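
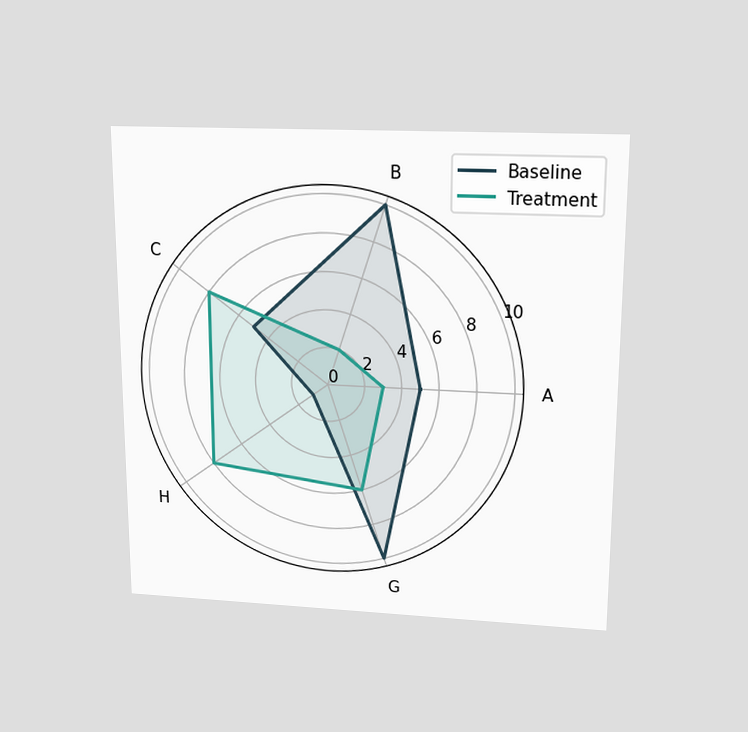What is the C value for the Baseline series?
5

The chart is viewed slightly from above. On the C axis, Baseline reaches 5.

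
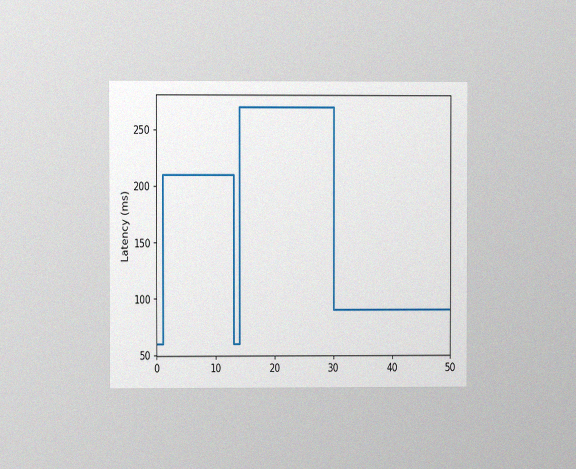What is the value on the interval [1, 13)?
210ms

The chart is viewed at a slight angle, with some photo noise. On [1, 13) the step sits at 210ms.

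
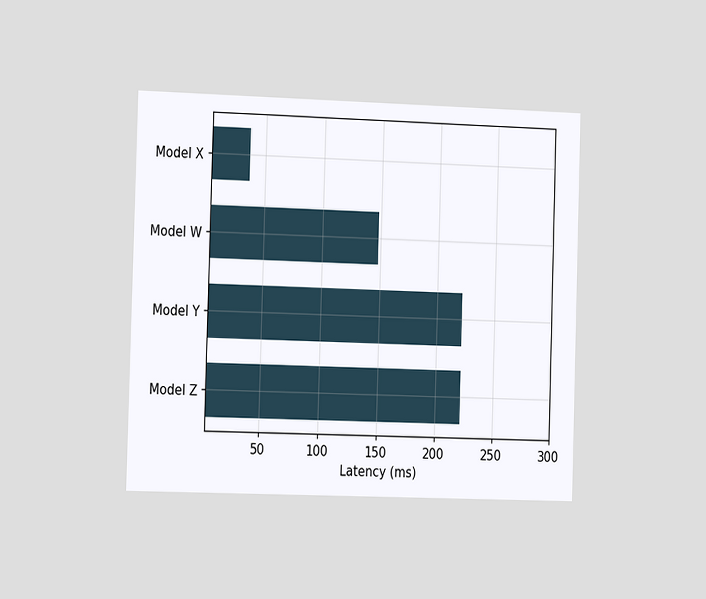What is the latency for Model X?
The chart is viewed at a slight angle. Reading along the chart's x-axis, the Model X bar reaches 37ms.

37ms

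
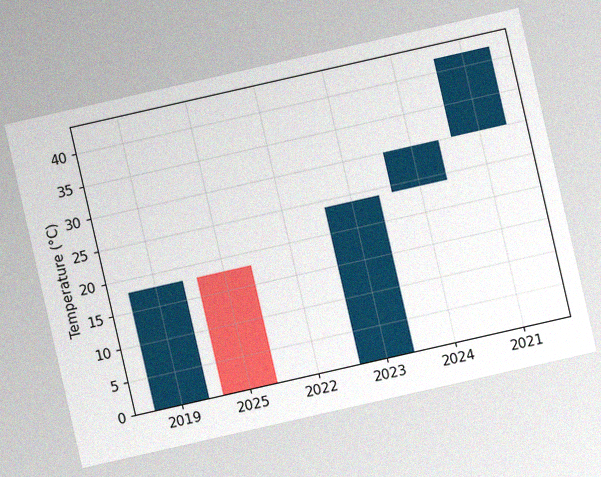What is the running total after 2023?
The chart is tilted about 13° counter-clockwise, with some photo noise. After 2023 the running total reaches 24°C.

24°C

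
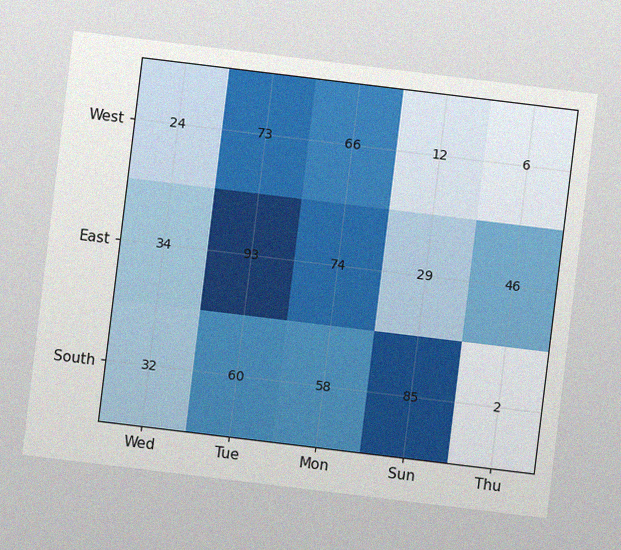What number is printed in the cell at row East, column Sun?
29

The chart is tilted about 7° clockwise, with some photo noise. The (East, Sun) cell reads 29.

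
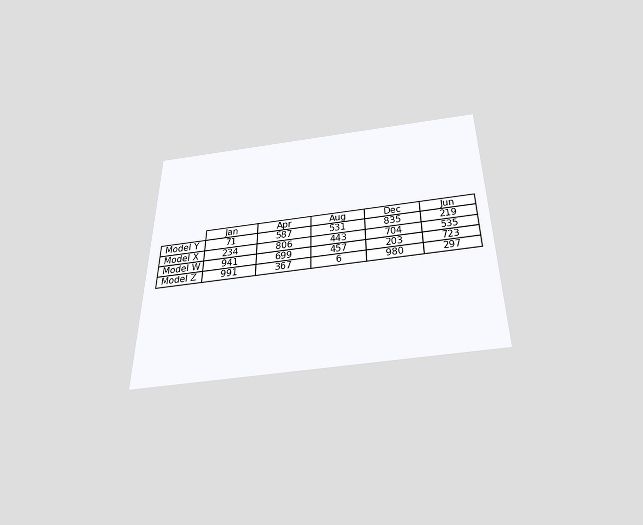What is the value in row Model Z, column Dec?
The chart is viewed slightly from below. The (Model Z, Dec) cell reads 980.

980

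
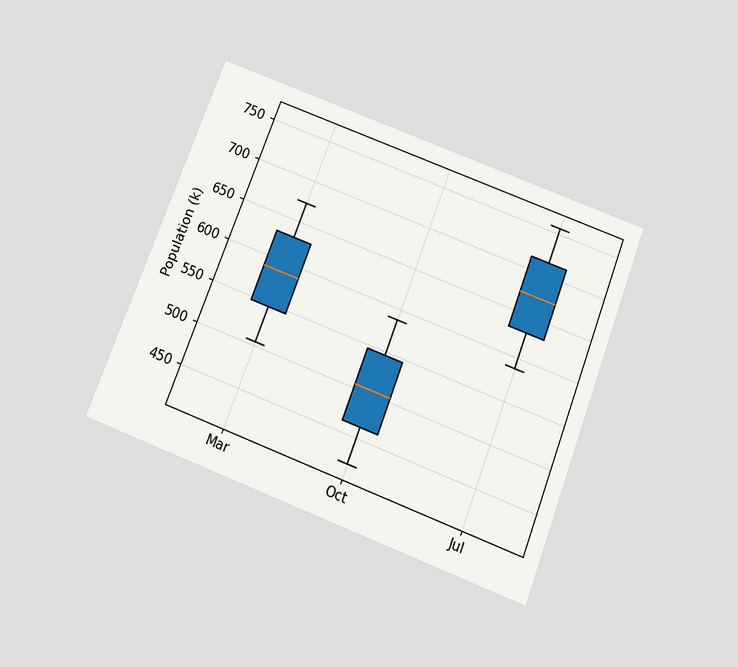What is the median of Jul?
672k

The chart is tilted about 21° clockwise and viewed slightly from below. The median line in the Jul box sits at 672k.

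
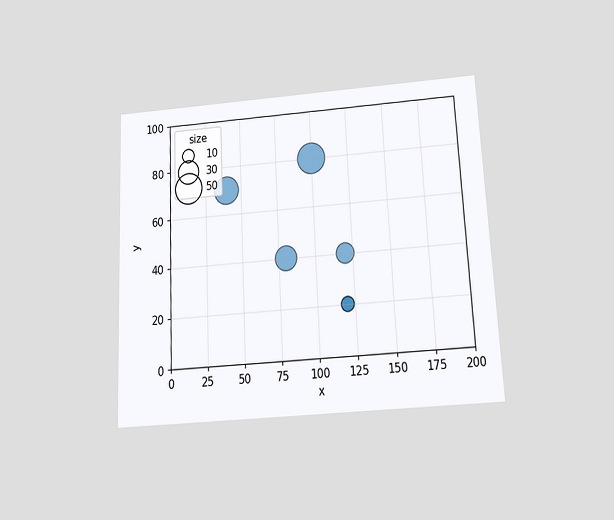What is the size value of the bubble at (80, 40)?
30

The chart is tilted about 3° counter-clockwise and viewed slightly from below. Matching the bubble at (80, 40) against the size legend gives 30.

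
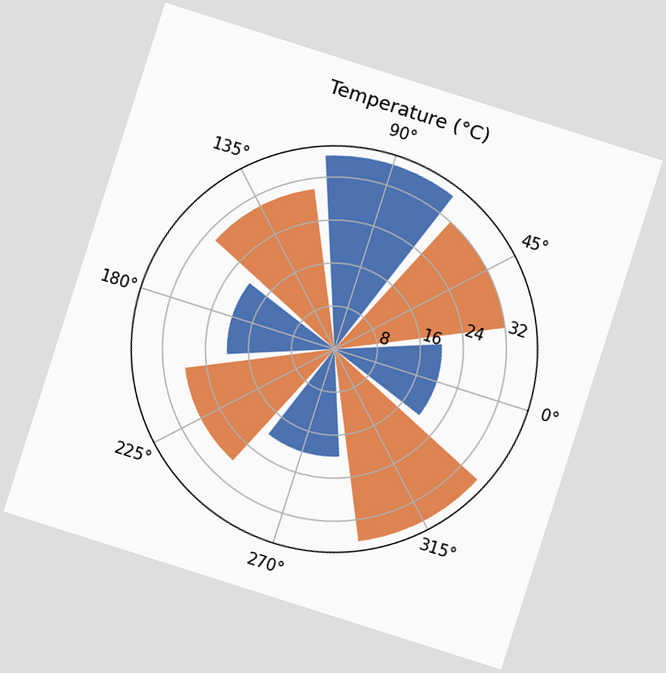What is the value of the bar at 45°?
The chart is tilted about 18° clockwise. The bar at 45° reaches 32°C on the radial axis.

32°C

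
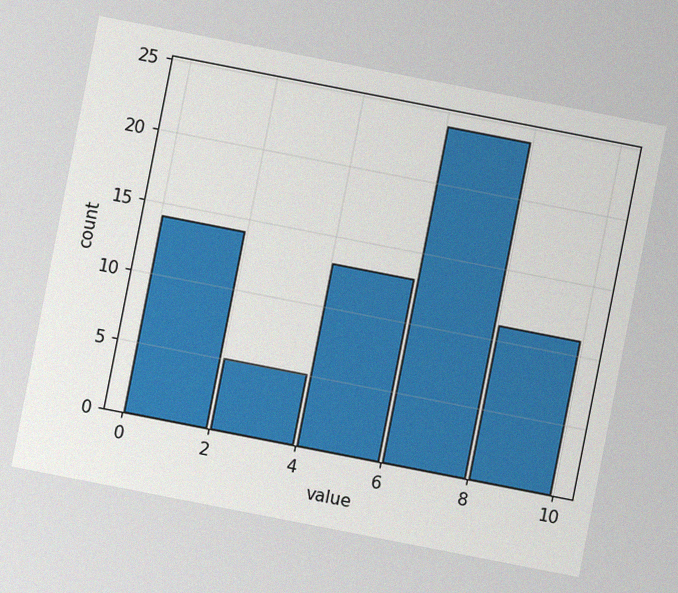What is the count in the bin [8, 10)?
11

The chart is tilted about 11° clockwise, with some photo noise. The [8, 10) bin has height 11.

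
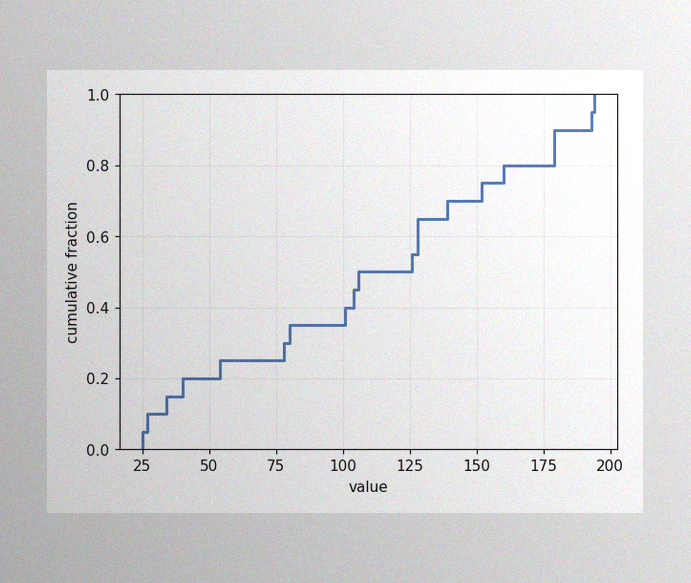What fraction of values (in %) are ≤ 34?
15%

The image has some photo noise and uneven lighting. At x=34 the ECDF step is at 15%.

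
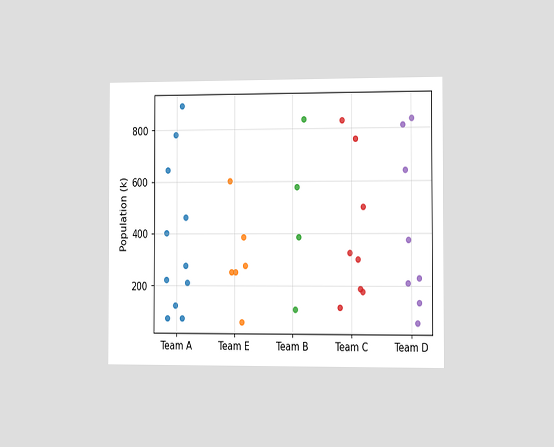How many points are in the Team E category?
The chart is viewed slightly from the right. Counting the markers in the Team E column gives 6.

6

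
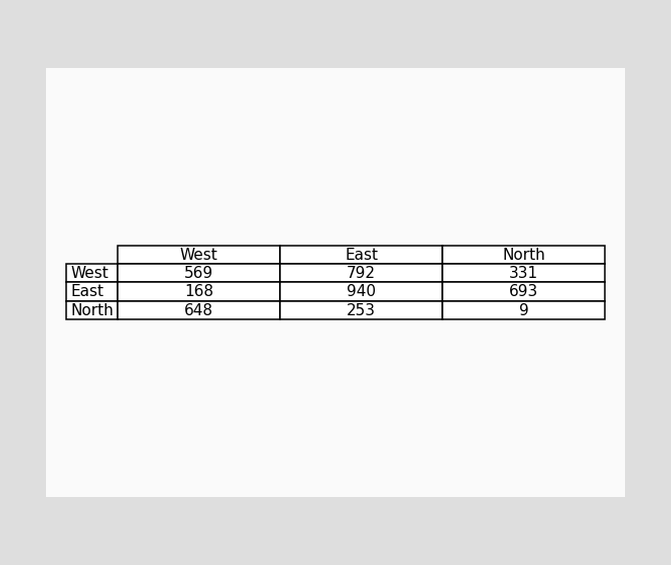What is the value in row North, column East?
253

The (North, East) cell reads 253.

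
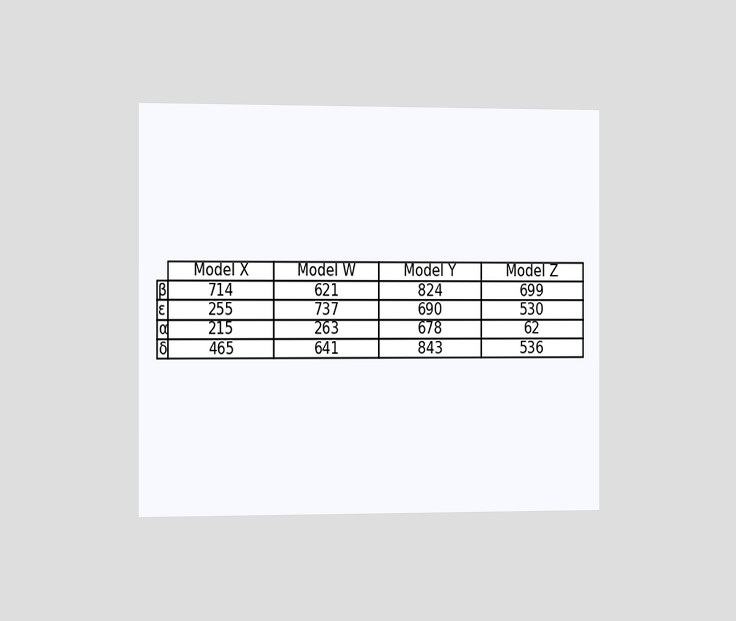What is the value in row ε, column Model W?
The chart is viewed slightly from the left. The (ε, Model W) cell reads 737.

737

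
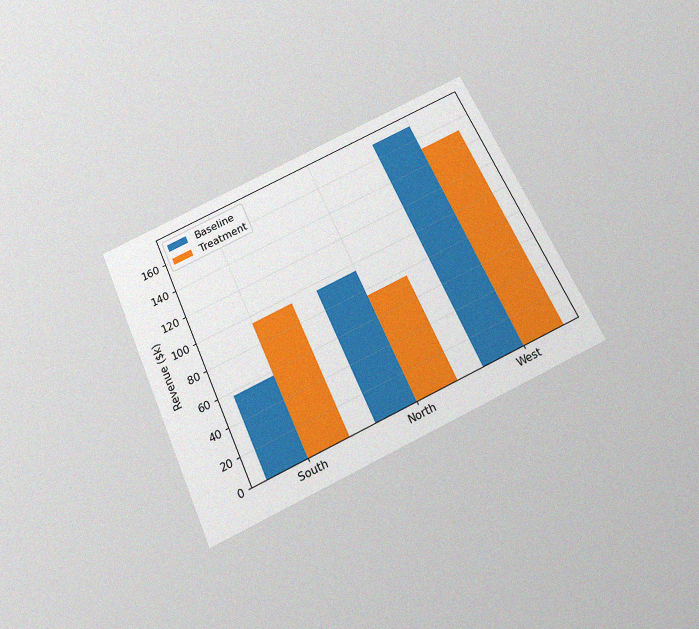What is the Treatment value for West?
$152k

The chart is tilted about 24° counter-clockwise and viewed slightly from below, with some photo noise. The Treatment bar at West reaches $152k on the y-axis.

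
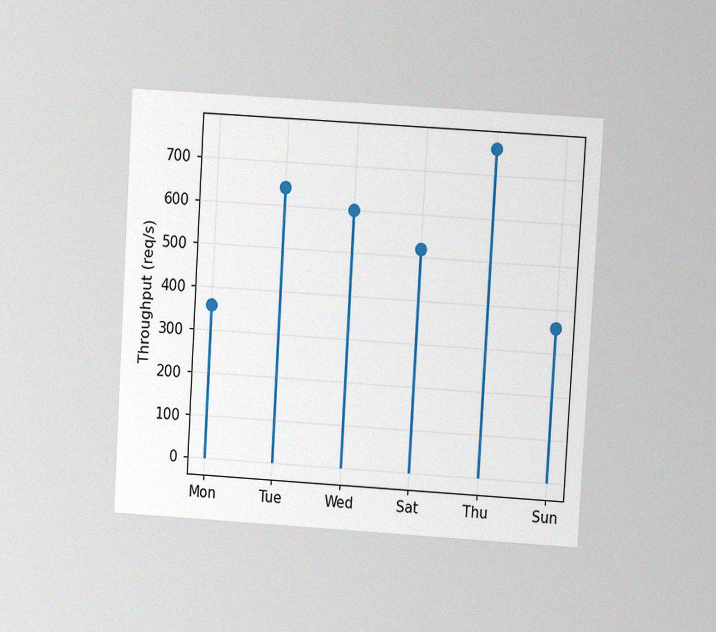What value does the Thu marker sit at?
The chart is tilted about 3° clockwise and viewed at a slight angle, with some photo noise. The Thu marker sits at 760req/s.

760req/s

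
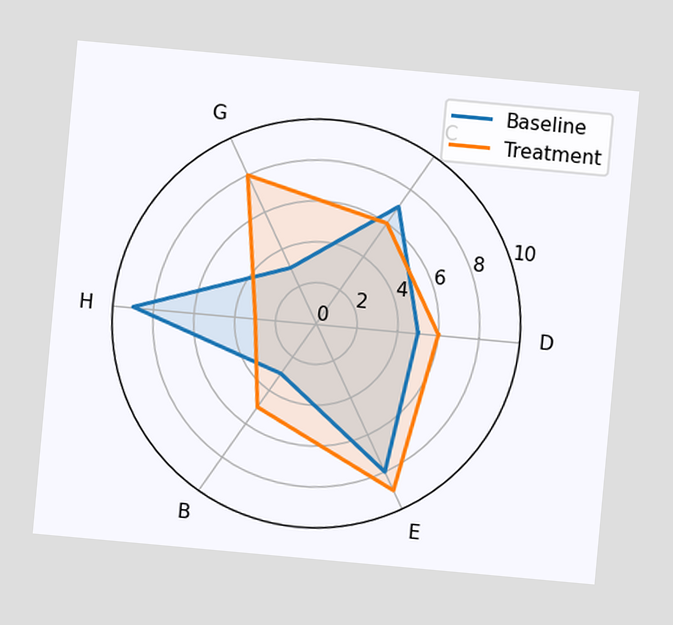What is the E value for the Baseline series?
8

The chart is tilted about 5° clockwise. On the E axis, Baseline reaches 8.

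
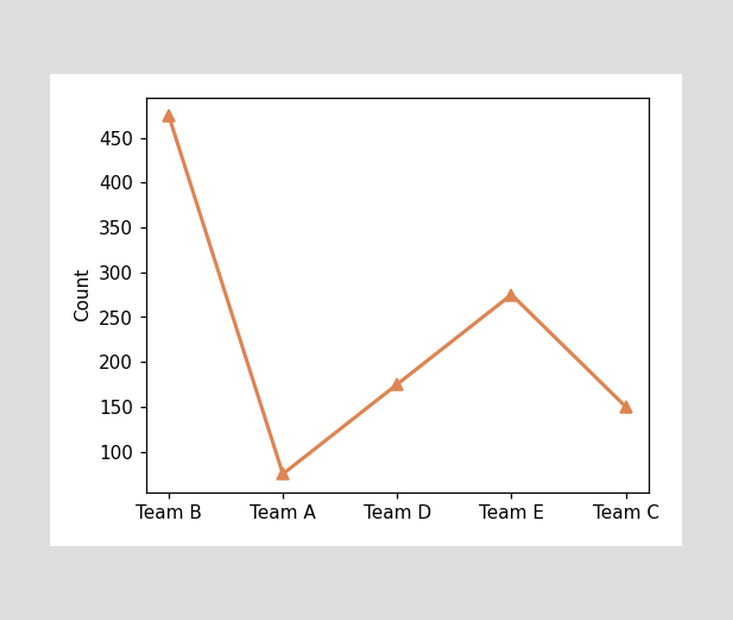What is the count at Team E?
At Team E, the line is at 275.

275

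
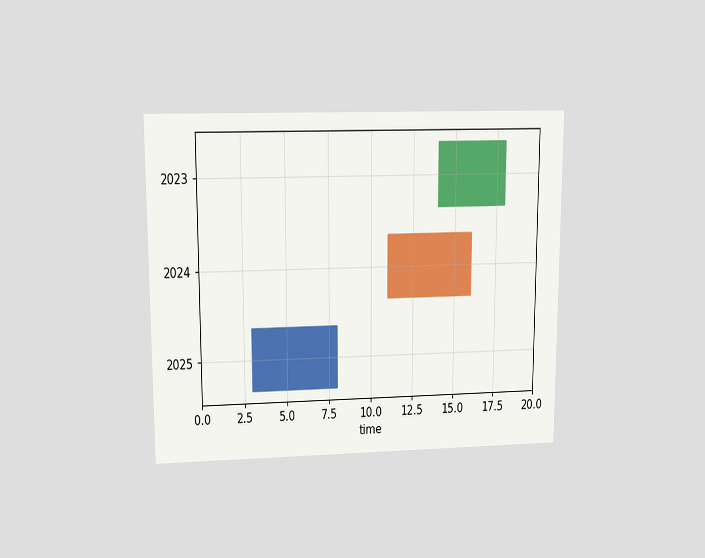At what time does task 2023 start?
The chart is viewed at a slight angle. The 2023 bar begins at t=14.

14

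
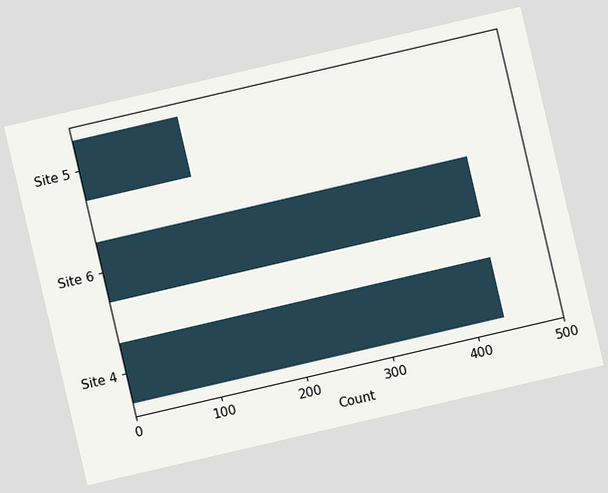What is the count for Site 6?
The chart is tilted about 13° counter-clockwise. Reading along the chart's x-axis, the Site 6 bar reaches 434.

434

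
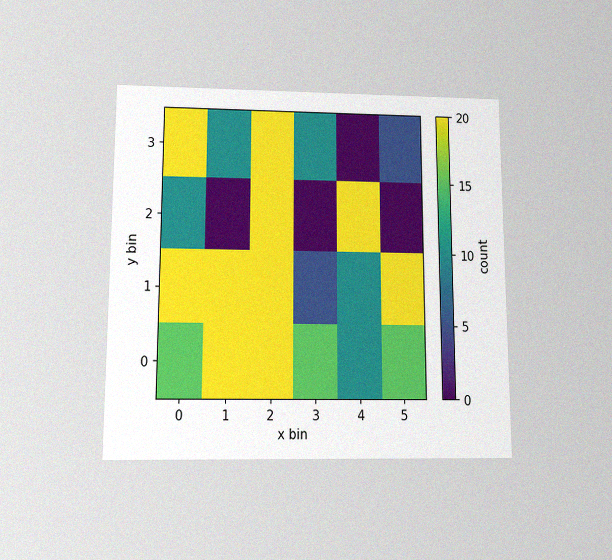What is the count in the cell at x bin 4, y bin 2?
20

The chart is viewed slightly from below, with some photo noise. Matching the cell (4, 2) against the colorbar gives 20.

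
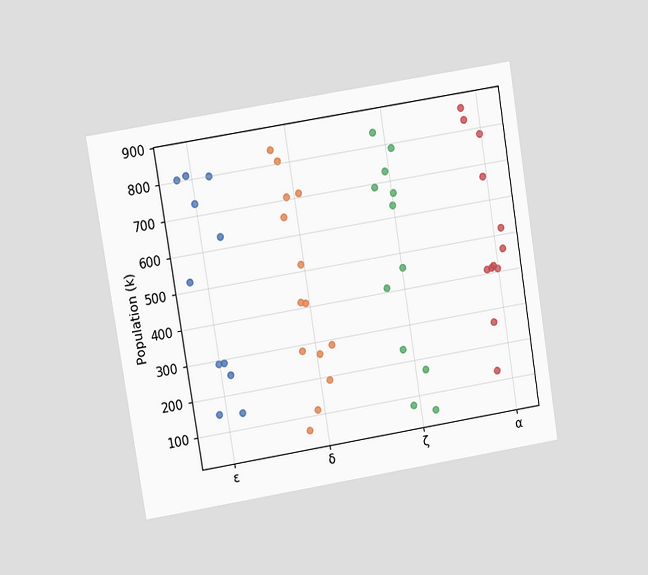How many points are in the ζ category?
12

The chart is tilted about 9° counter-clockwise and viewed at a slight angle. Counting the markers in the ζ column gives 12.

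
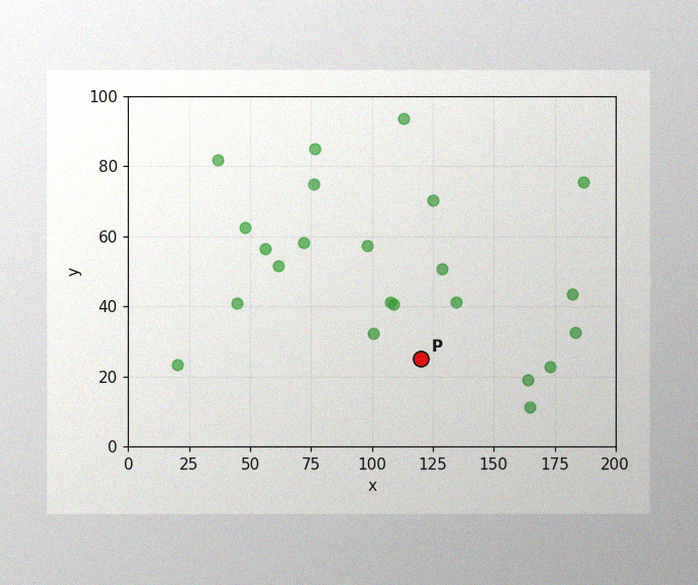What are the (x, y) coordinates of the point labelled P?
The image has some photo noise and uneven lighting. Following the gridlines from P to each axis, P sits at (120, 25).

(120, 25)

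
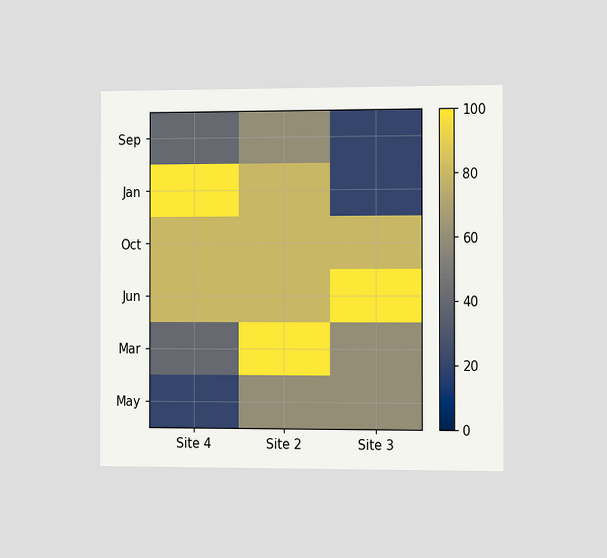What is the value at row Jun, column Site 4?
80

The chart is viewed slightly from the right. Matching cell (Jun, Site 4) against the colorbar gives 80.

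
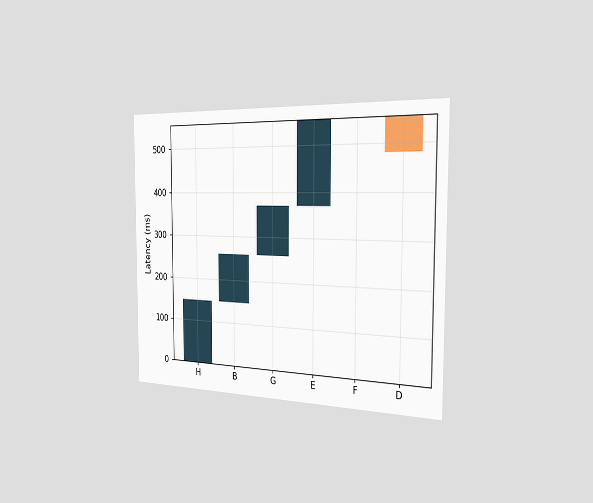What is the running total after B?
The chart is viewed slightly from the right. After B the running total reaches 259ms.

259ms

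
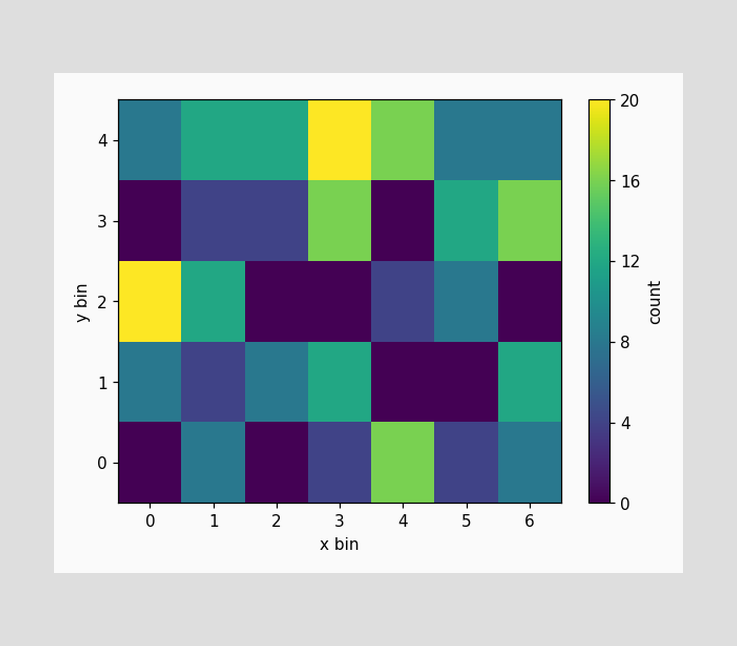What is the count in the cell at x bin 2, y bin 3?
4

Matching the cell (2, 3) against the colorbar gives 4.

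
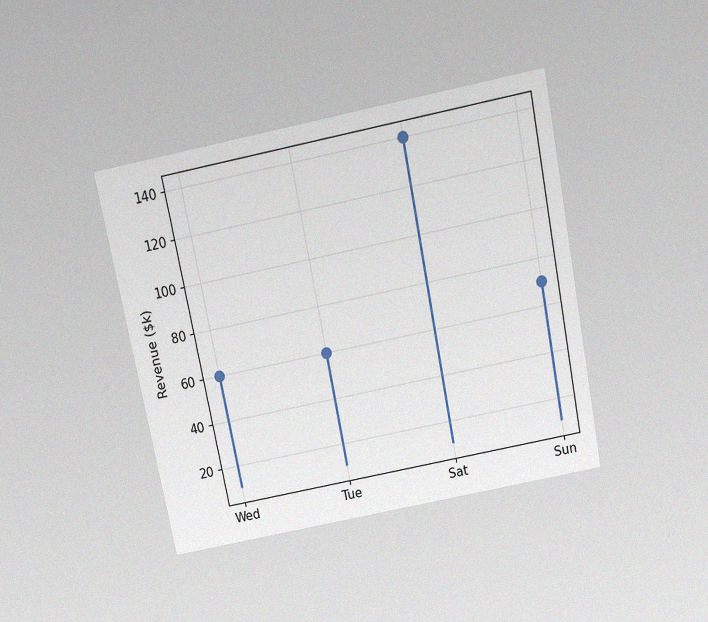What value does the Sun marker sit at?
$70k

The chart is tilted about 11° counter-clockwise and viewed slightly from above, with some photo noise. The Sun marker sits at $70k.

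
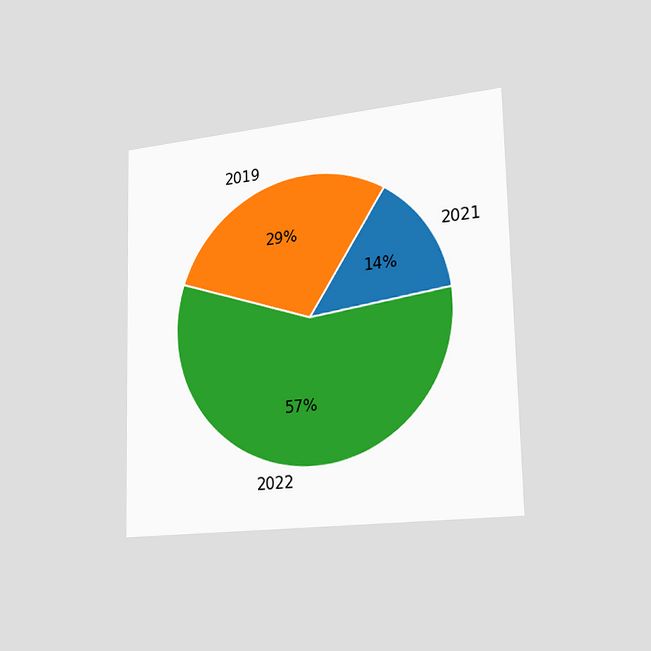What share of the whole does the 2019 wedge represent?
The chart is viewed slightly from the right. The 2019 slice takes up 29% of the pie.

29%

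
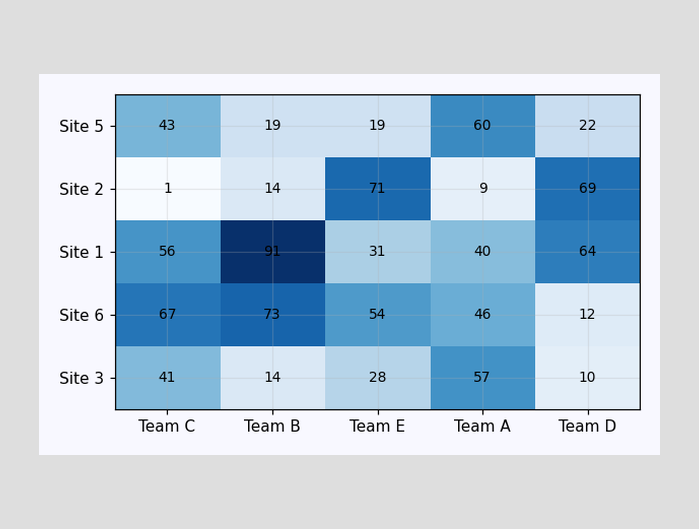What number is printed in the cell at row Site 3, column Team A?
57

The (Site 3, Team A) cell reads 57.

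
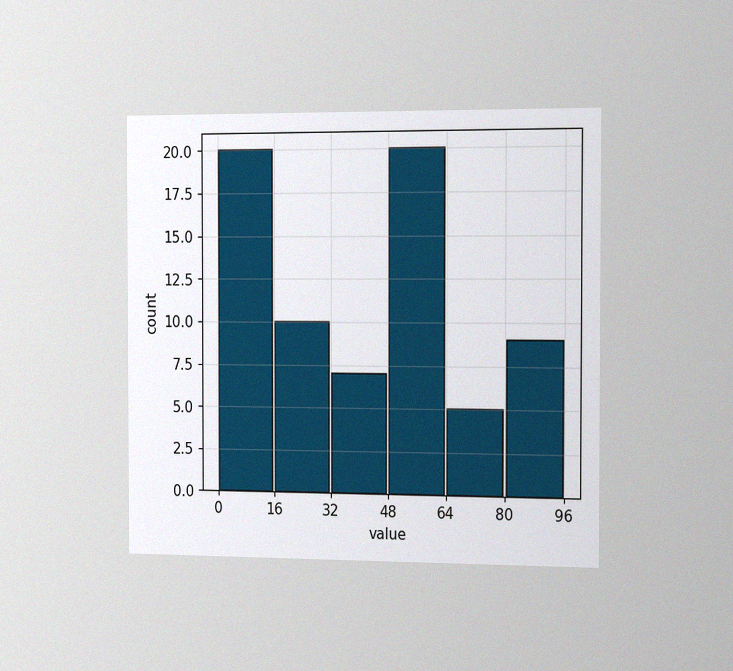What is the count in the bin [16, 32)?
10

The chart is viewed slightly from the right, with some photo noise. The [16, 32) bin has height 10.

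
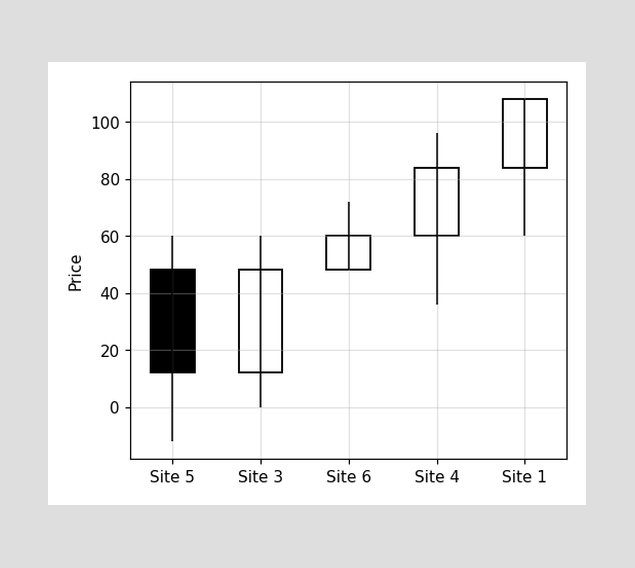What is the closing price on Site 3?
48

The Site 3 candle closes at 48.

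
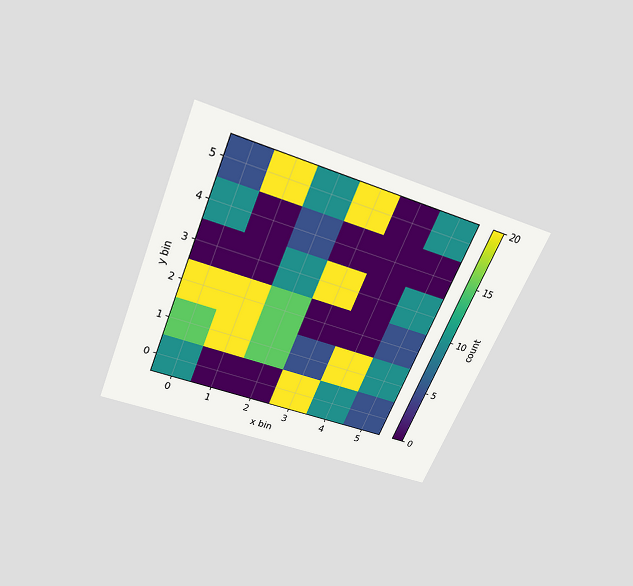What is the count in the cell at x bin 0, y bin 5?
The chart is tilted about 22° clockwise and viewed slightly from above. Matching the cell (0, 5) against the colorbar gives 5.

5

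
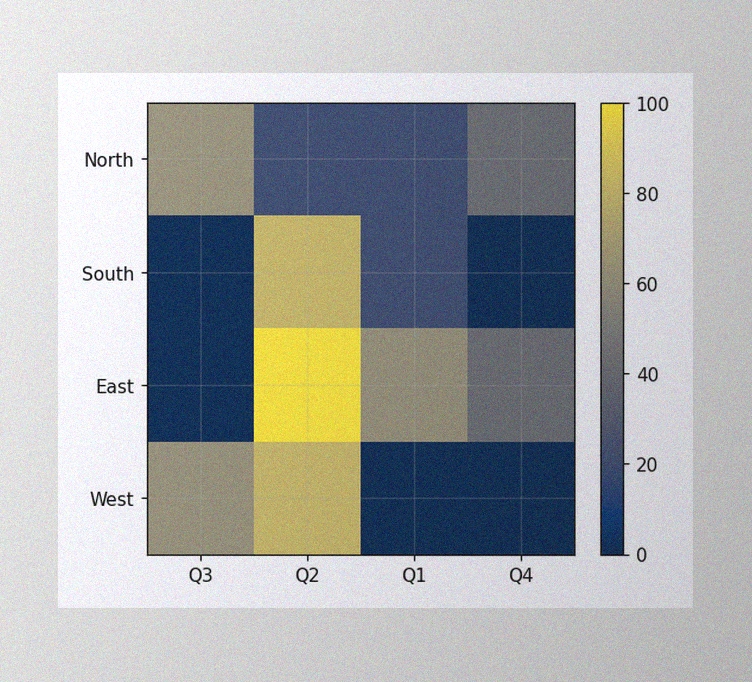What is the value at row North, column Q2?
20

The image has some photo noise and uneven lighting. Matching cell (North, Q2) against the colorbar gives 20.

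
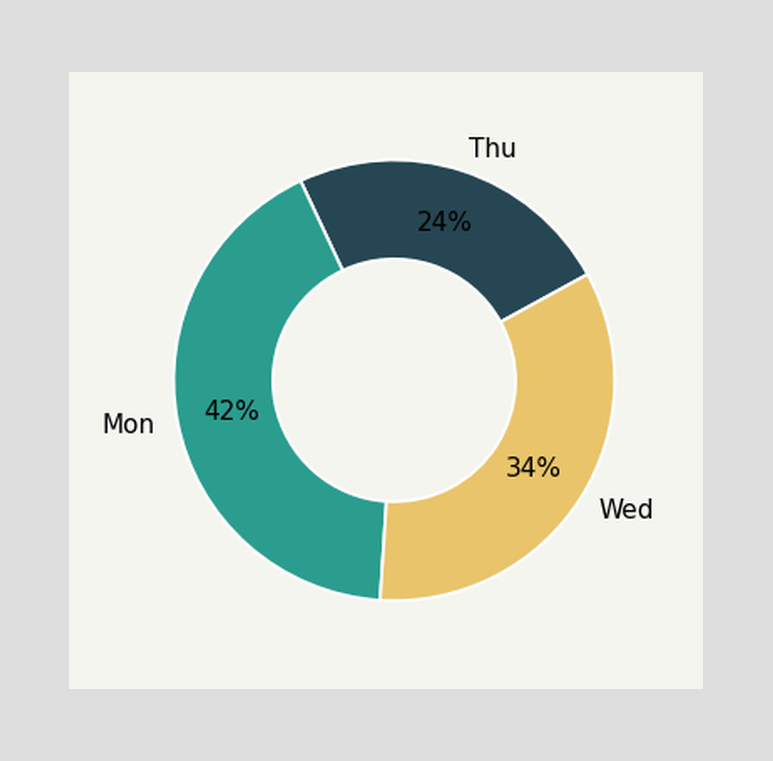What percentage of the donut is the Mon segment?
The Mon segment takes up 42% of the ring.

42%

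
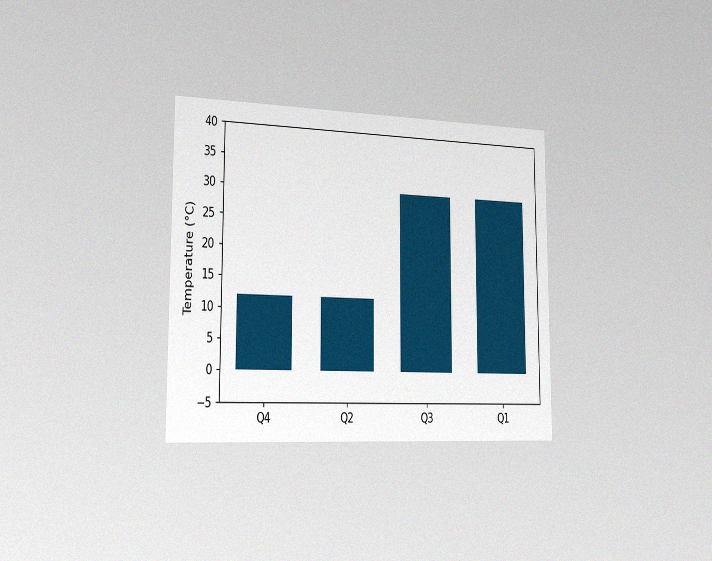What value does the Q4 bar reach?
The chart is viewed slightly from the left, with some photo noise. Reading along the chart's y-axis, the Q4 bar reaches 12°C.

12°C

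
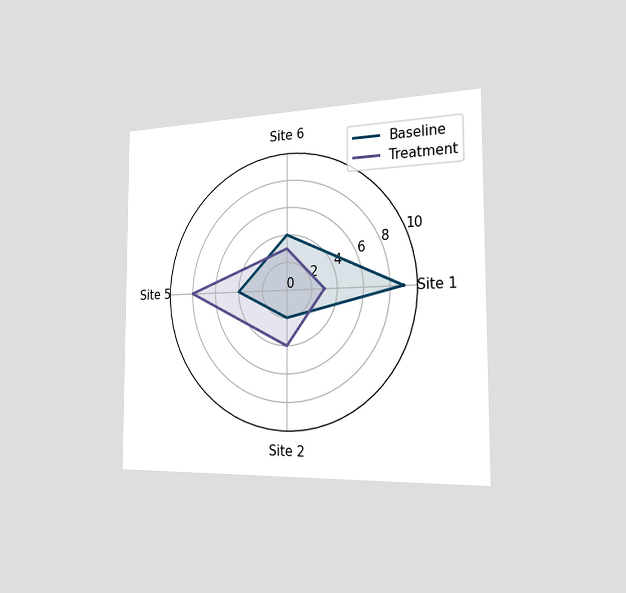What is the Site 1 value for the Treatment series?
The chart is viewed slightly from the right. On the Site 1 axis, Treatment reaches 3.

3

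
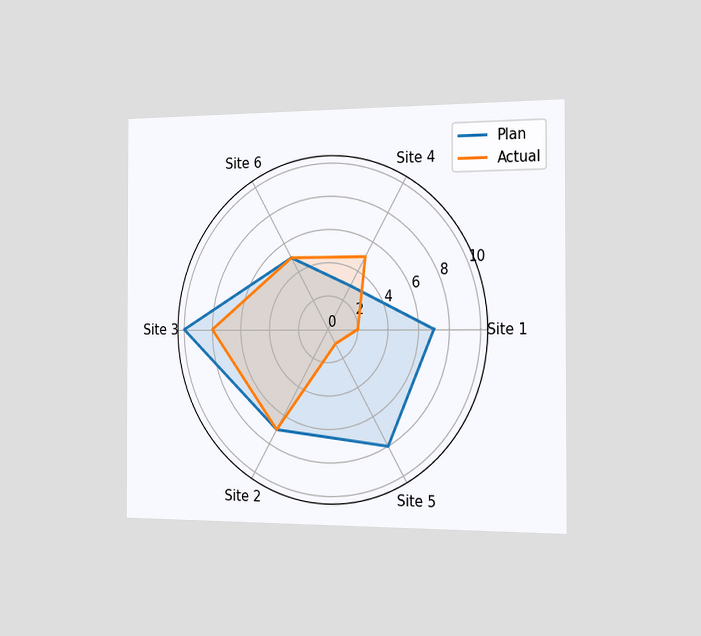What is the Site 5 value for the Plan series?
8

The chart is viewed slightly from the right. On the Site 5 axis, Plan reaches 8.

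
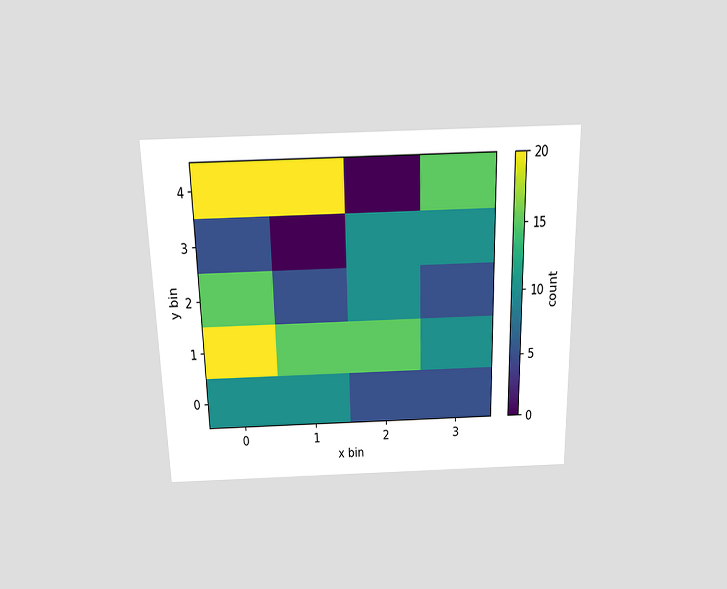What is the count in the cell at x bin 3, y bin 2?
5

The chart is viewed slightly from above. Matching the cell (3, 2) against the colorbar gives 5.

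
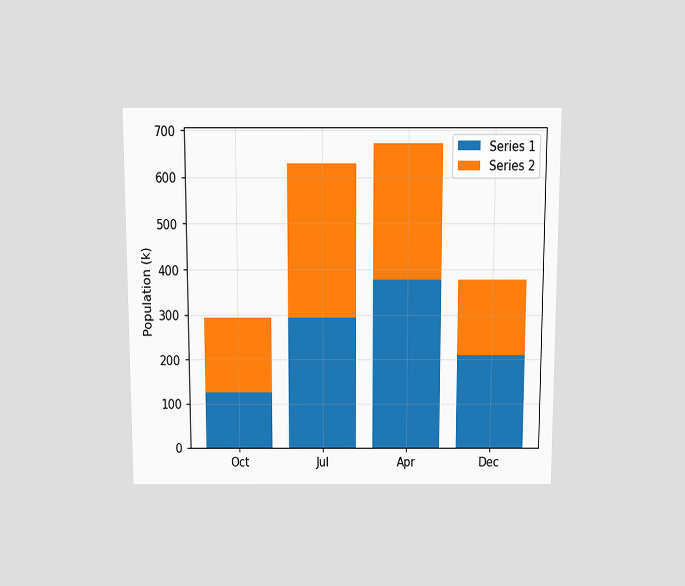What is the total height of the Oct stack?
294k

The chart is viewed slightly from above. The Oct stack's top reaches 294k on the y-axis.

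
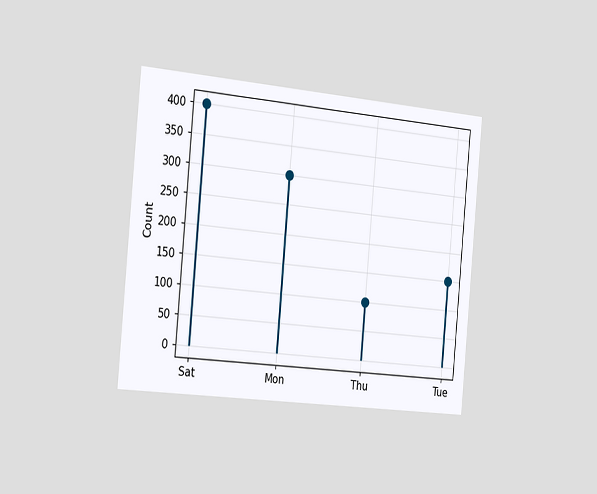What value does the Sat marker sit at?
The chart is tilted about 5° clockwise and viewed slightly from the left. The Sat marker sits at 400.

400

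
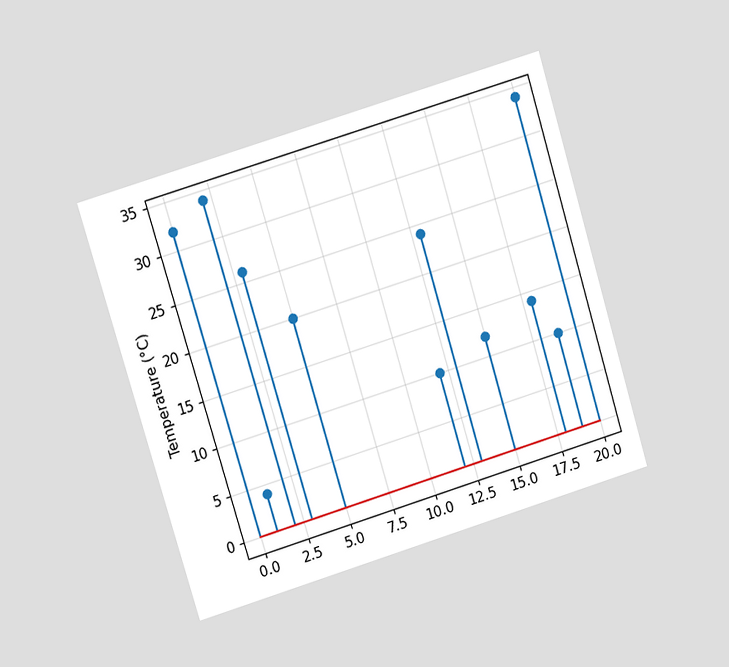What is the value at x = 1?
4°C

The chart is tilted about 17° counter-clockwise and viewed at a slight angle. The stem at x=1 reaches 4°C.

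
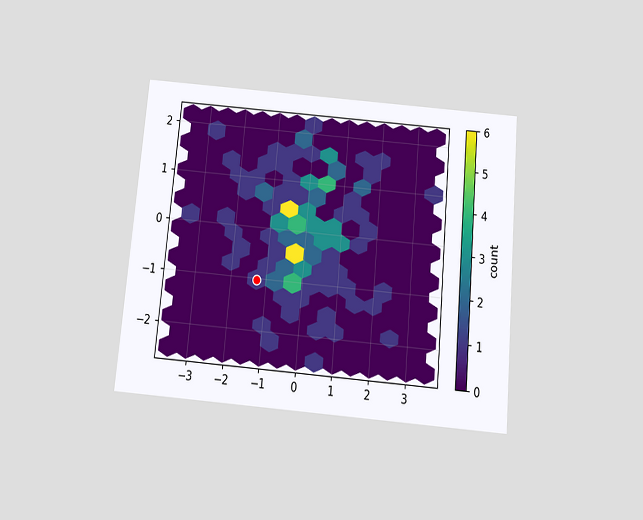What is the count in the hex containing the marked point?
1

The chart is tilted about 5° clockwise and viewed slightly from below. The marked hex reads 1 on the colorbar.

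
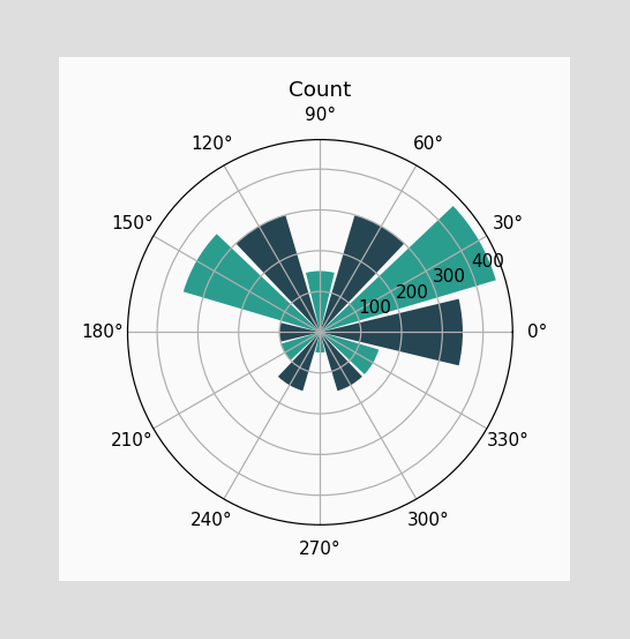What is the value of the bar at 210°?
The bar at 210° reaches 100 on the radial axis.

100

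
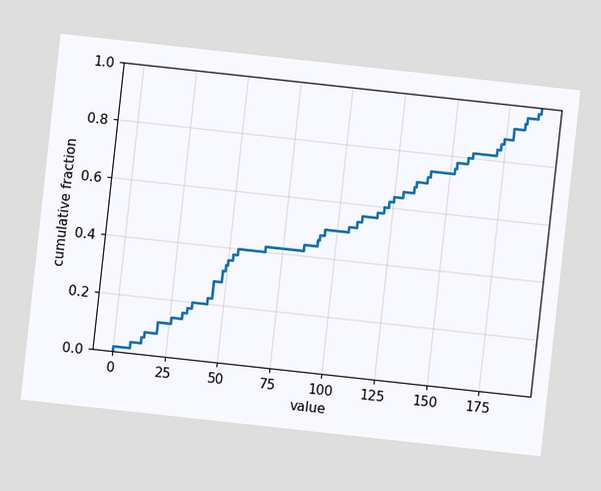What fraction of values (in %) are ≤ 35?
The chart is tilted about 6° clockwise. At x=35 the ECDF step is at 20%.

20%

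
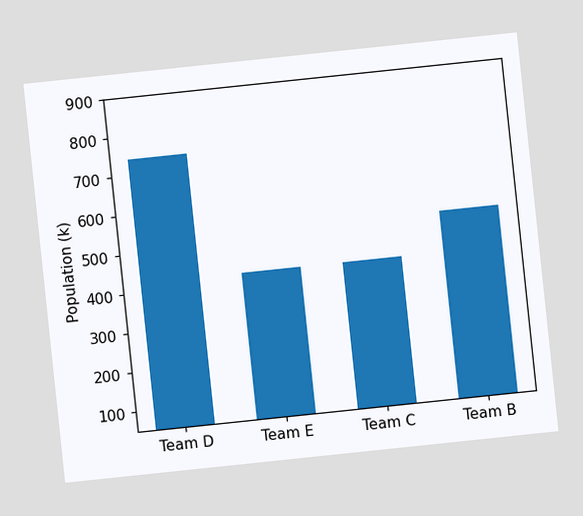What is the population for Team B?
The chart is tilted about 6° counter-clockwise. Reading along the chart's y-axis, the Team B bar reaches 530k.

530k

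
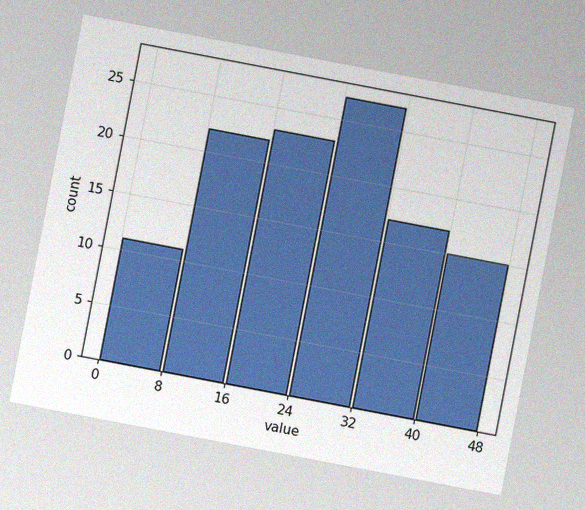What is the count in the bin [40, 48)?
The chart is tilted about 11° clockwise, with some photo noise. The [40, 48) bin has height 15.

15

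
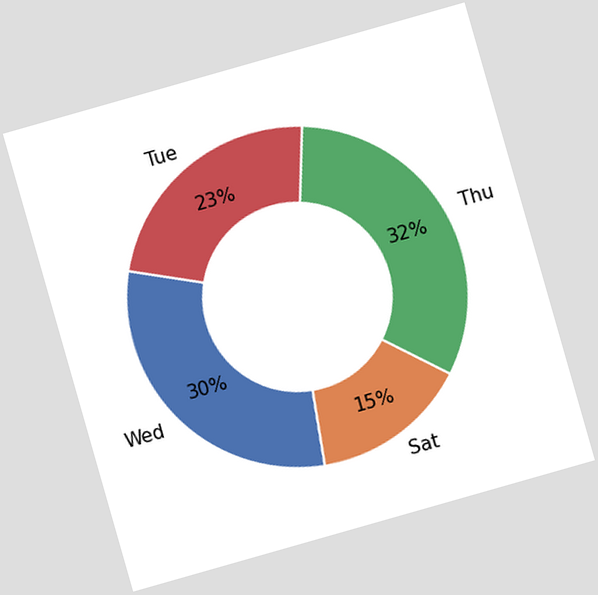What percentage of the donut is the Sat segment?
15%

The chart is tilted about 16° counter-clockwise. The Sat segment takes up 15% of the ring.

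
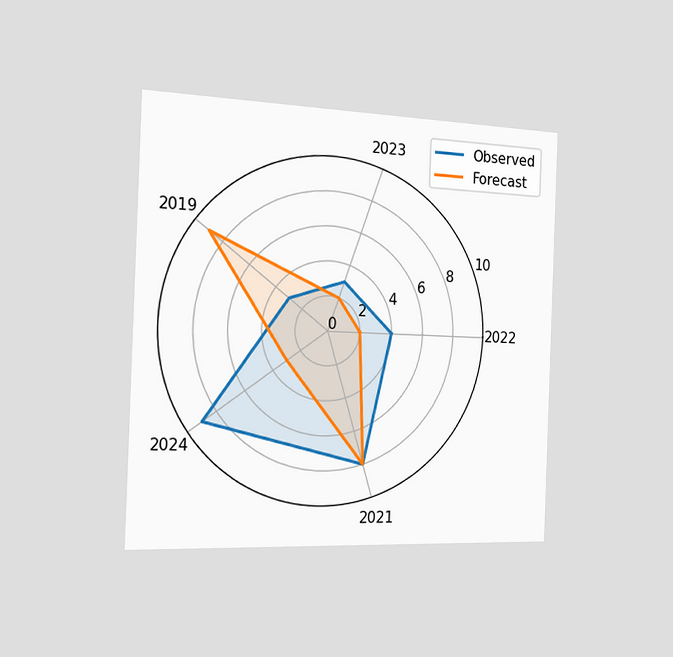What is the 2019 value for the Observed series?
3

The chart is tilted about 2° clockwise and viewed slightly from the left. On the 2019 axis, Observed reaches 3.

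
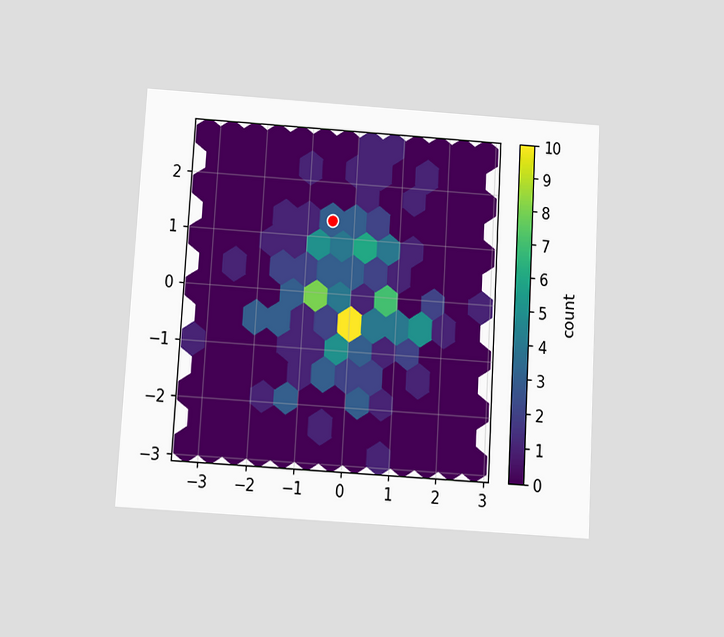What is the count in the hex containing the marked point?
The chart is tilted about 3° clockwise and viewed slightly from below. The marked hex reads 3 on the colorbar.

3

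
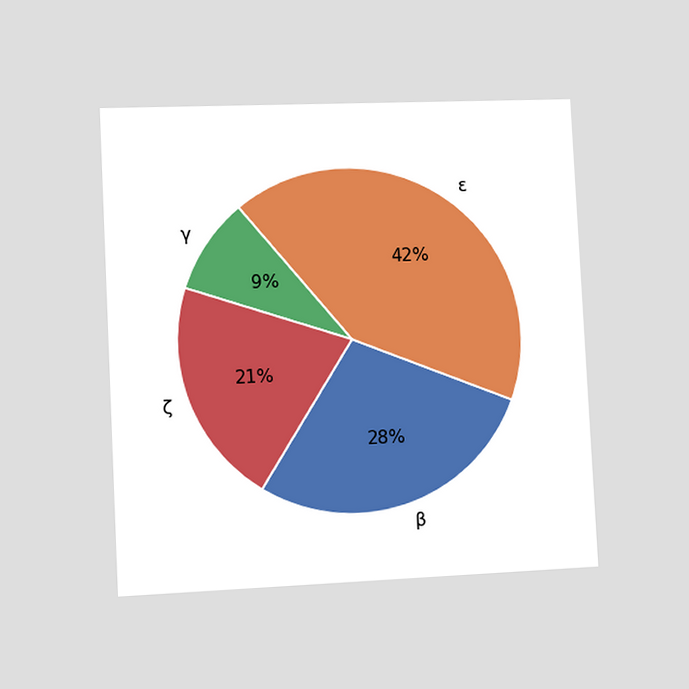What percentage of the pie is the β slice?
28%

The chart is tilted about 3° counter-clockwise and viewed slightly from the left. The β slice takes up 28% of the pie.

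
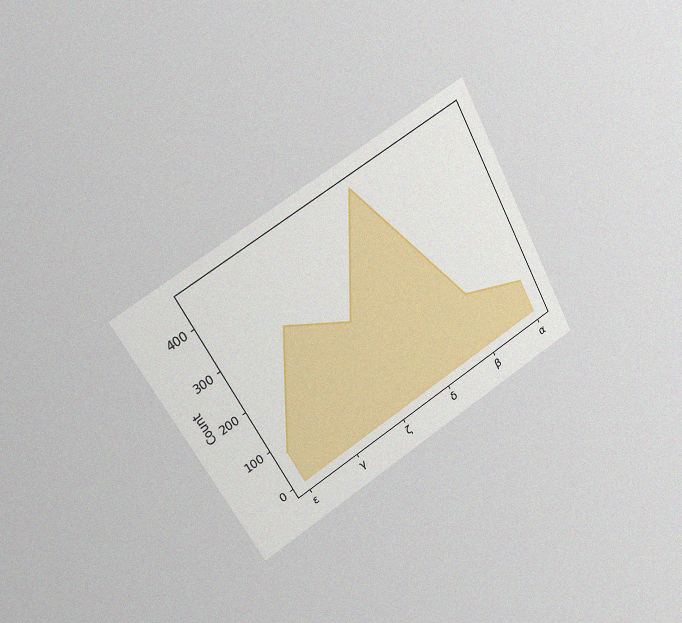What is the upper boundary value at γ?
The chart is tilted about 30° counter-clockwise and viewed slightly from the left, with some photo noise. At γ the upper boundary is at 300.

300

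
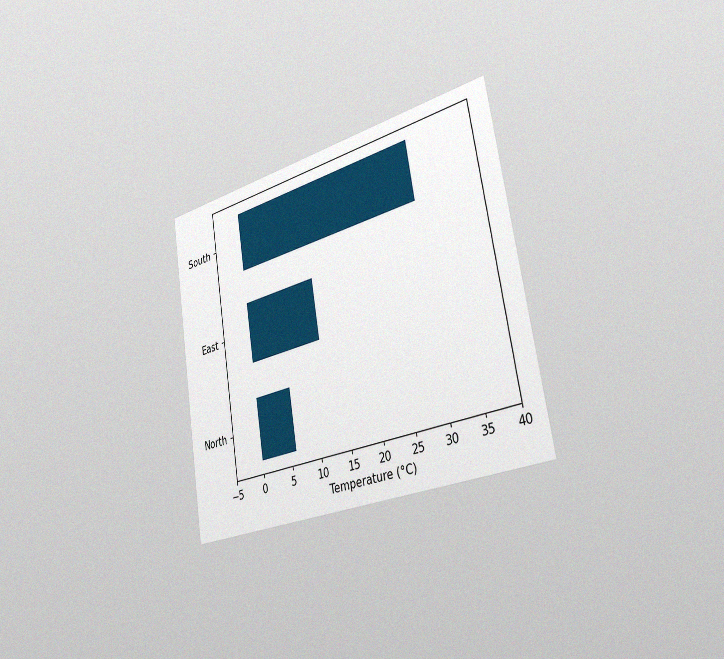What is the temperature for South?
The chart is tilted about 9° counter-clockwise and viewed slightly from the right, with some photo noise. Reading along the chart's x-axis, the South bar reaches 30°C.

30°C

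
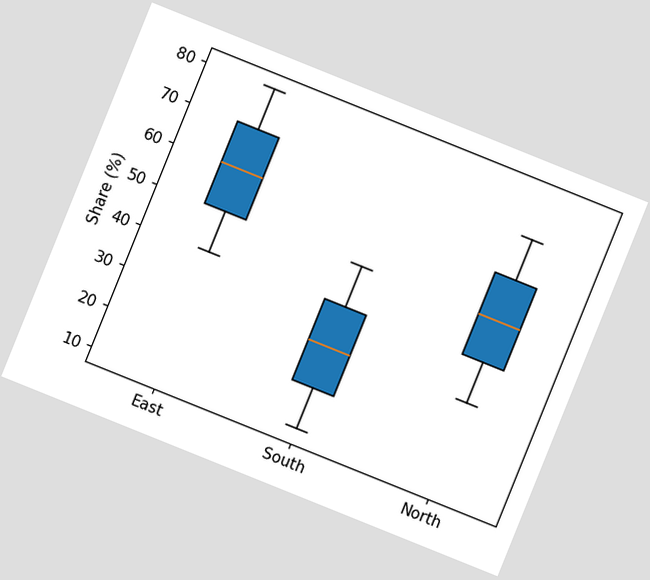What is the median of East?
The chart is tilted about 22° clockwise. The median line in the East box sits at 60%.

60%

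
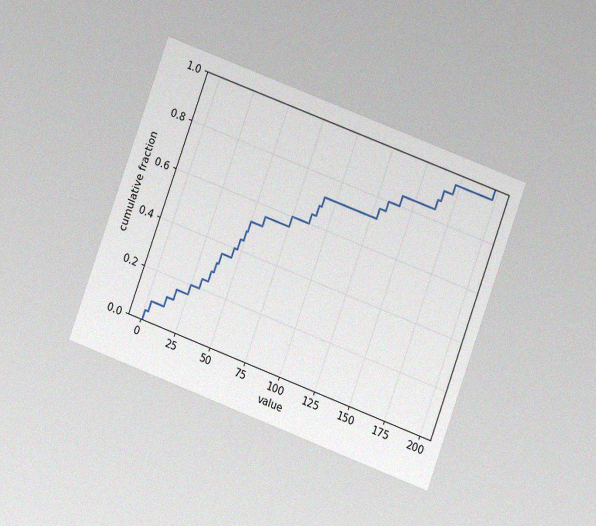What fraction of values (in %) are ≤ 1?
The chart is tilted about 20° clockwise and viewed at a slight angle, with some photo noise. At x=1 the ECDF step is at 4%.

4%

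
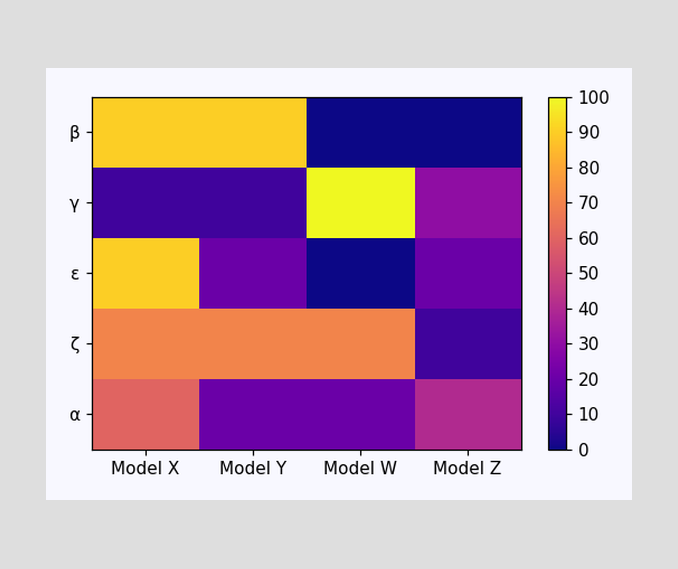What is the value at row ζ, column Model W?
Matching cell (ζ, Model W) against the colorbar gives 70.

70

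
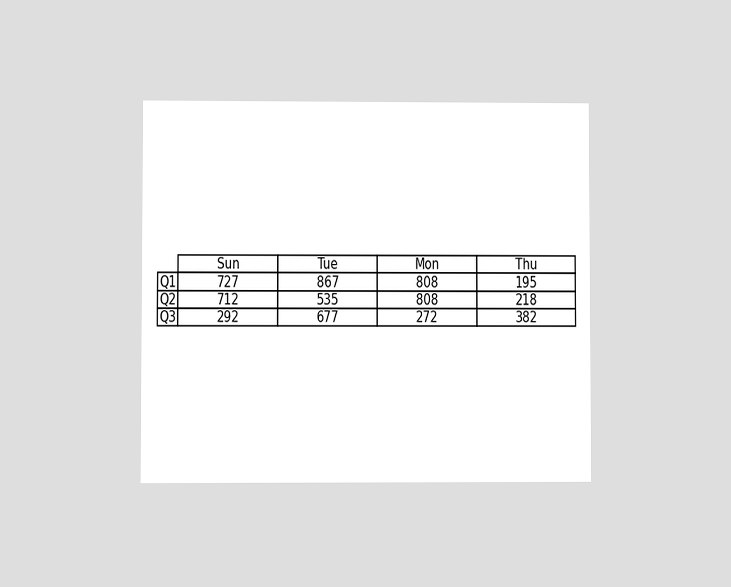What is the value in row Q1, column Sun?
The chart is viewed at a slight angle. The (Q1, Sun) cell reads 727.

727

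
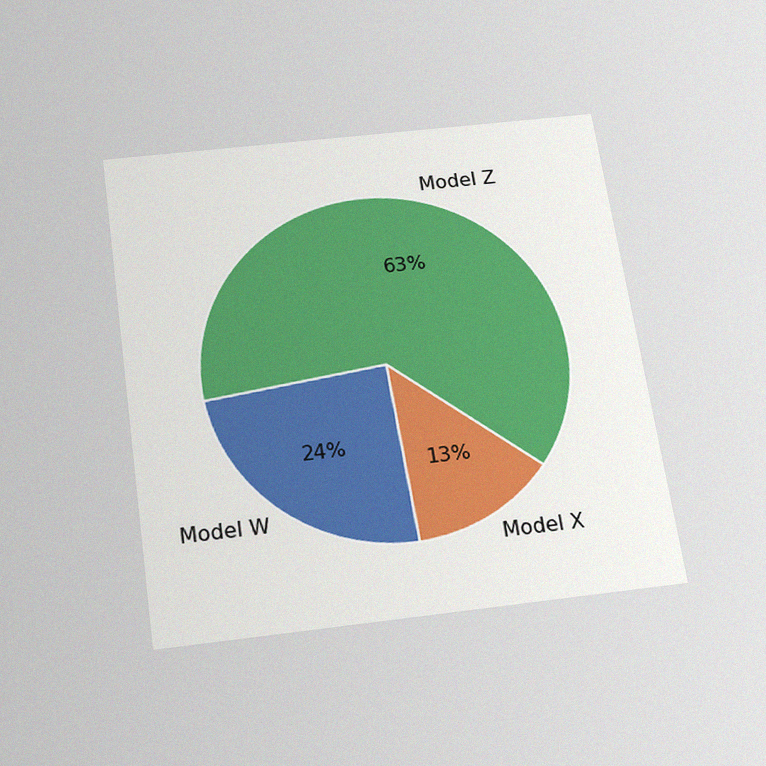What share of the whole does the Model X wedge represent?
The chart is tilted about 8° counter-clockwise and viewed slightly from below, with some photo noise. The Model X slice takes up 13% of the pie.

13%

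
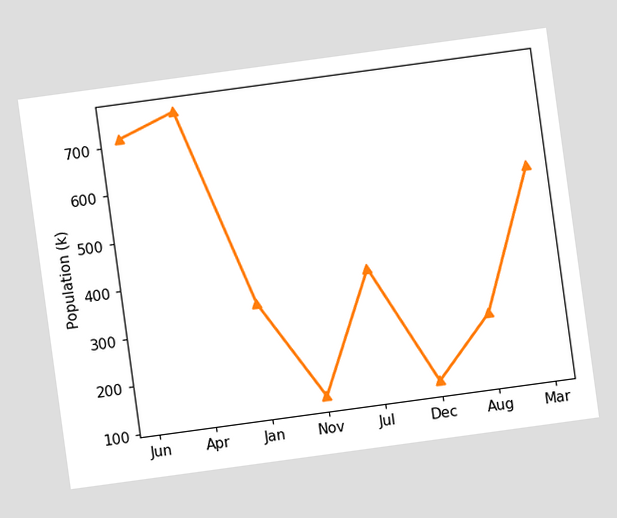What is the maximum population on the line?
756k

The chart is tilted about 8° counter-clockwise. The highest point is at Apr, and reading across to the y-axis gives 756k.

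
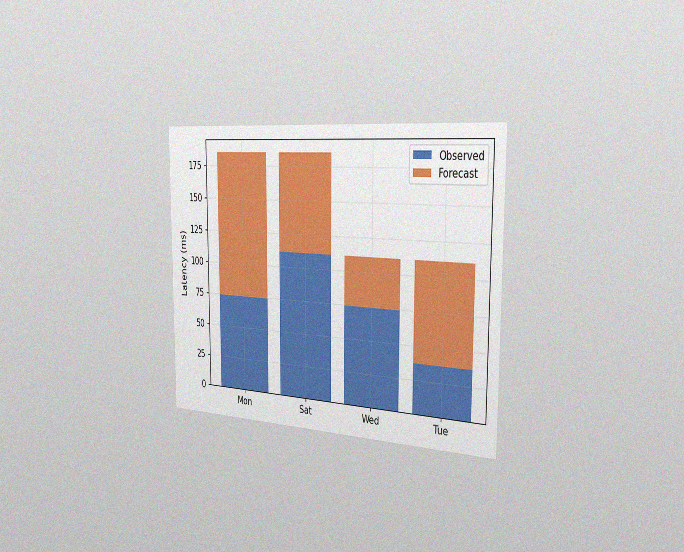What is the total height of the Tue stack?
The chart is viewed slightly from the right, with some photo noise. The Tue stack's top reaches 111ms on the y-axis.

111ms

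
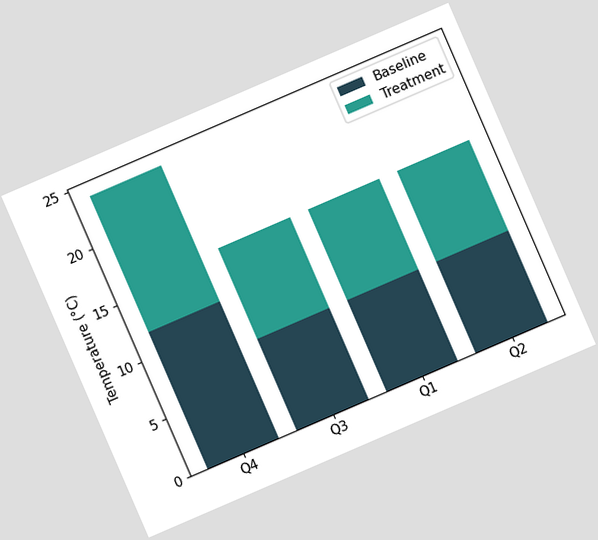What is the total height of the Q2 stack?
16°C

The chart is tilted about 23° counter-clockwise. The Q2 stack's top reaches 16°C on the y-axis.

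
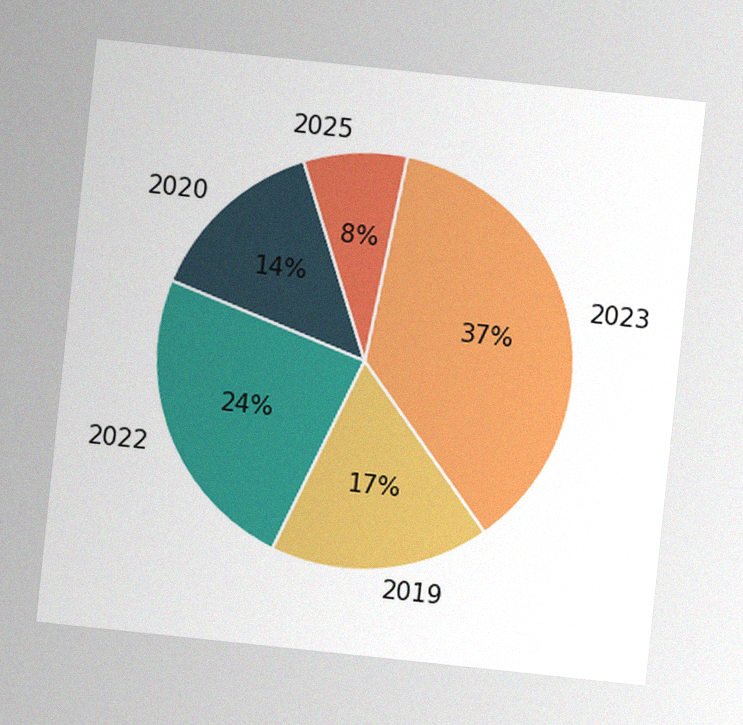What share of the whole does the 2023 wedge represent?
37%

The chart is tilted about 6° clockwise, with some photo noise. The 2023 slice takes up 37% of the pie.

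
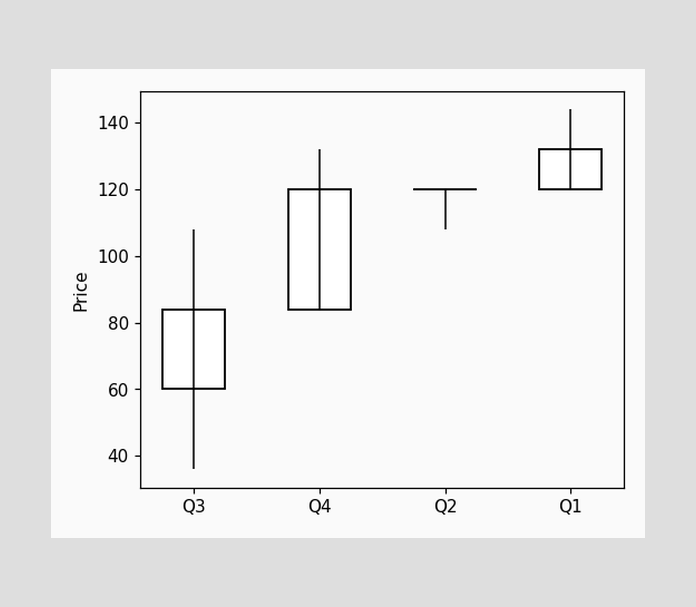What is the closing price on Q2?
The Q2 candle closes at 120.

120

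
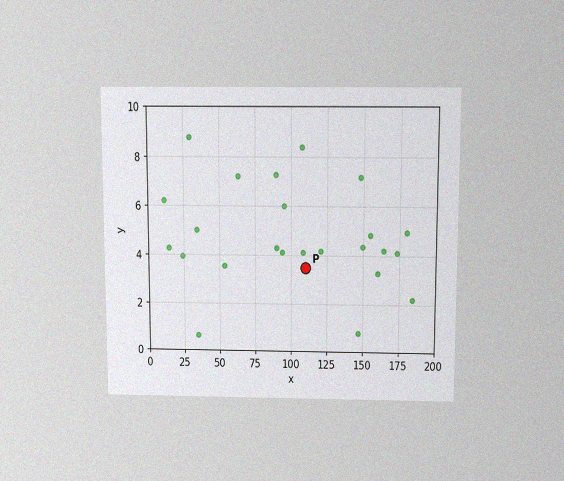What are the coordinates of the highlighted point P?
The chart is viewed slightly from above, with some photo noise. Following the gridlines from P to each axis, P sits at (110, 3.5).

(110, 3.5)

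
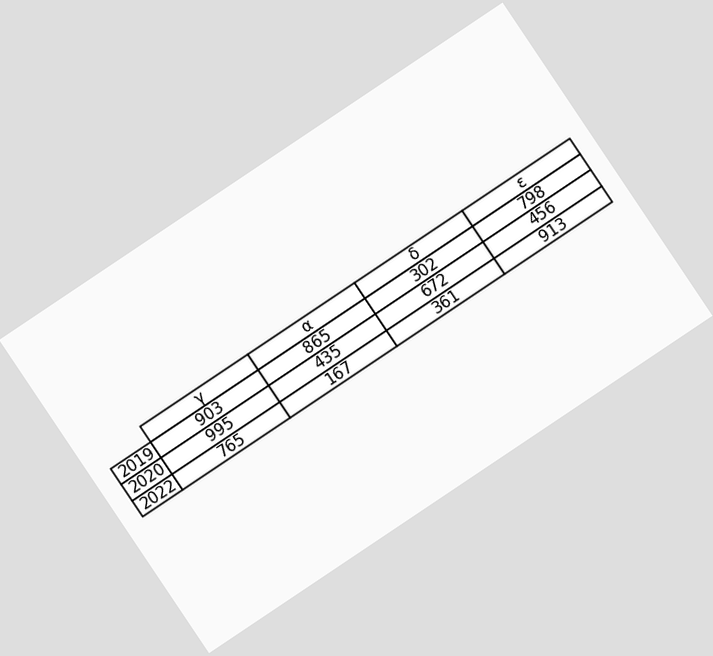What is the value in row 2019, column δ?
302

The chart is tilted about 34° counter-clockwise. The (2019, δ) cell reads 302.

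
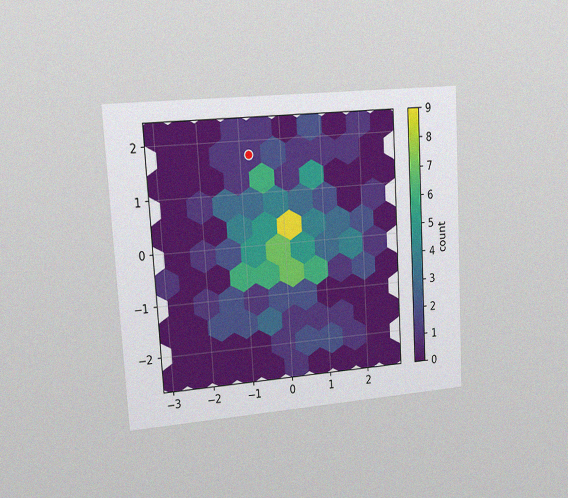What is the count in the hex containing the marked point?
1

The chart is tilted about 3° counter-clockwise and viewed slightly from the left, with some photo noise. The marked hex reads 1 on the colorbar.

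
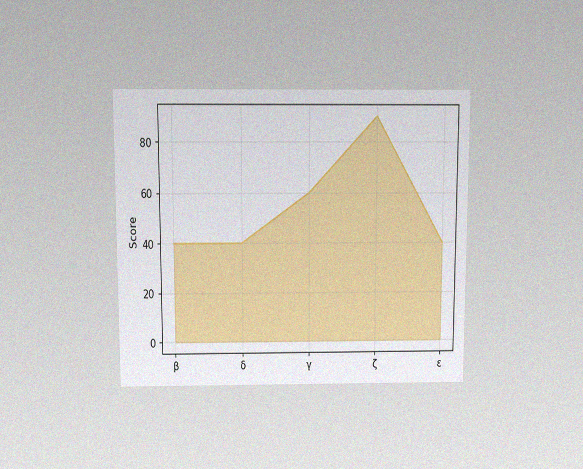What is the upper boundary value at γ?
60

The chart is viewed slightly from above, with some photo noise. At γ the upper boundary is at 60.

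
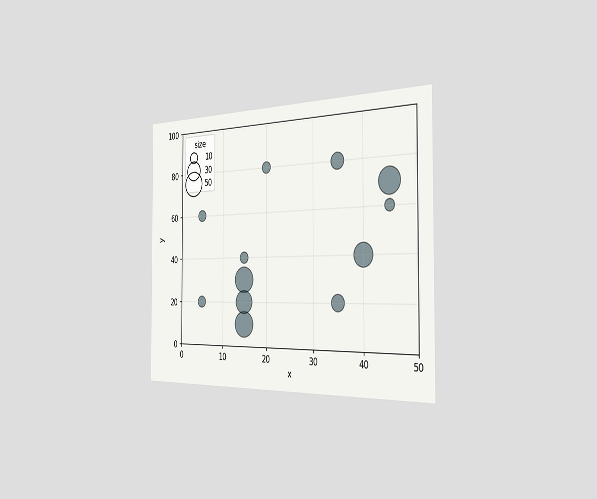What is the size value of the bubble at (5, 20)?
10

The chart is viewed slightly from the right. Matching the bubble at (5, 20) against the size legend gives 10.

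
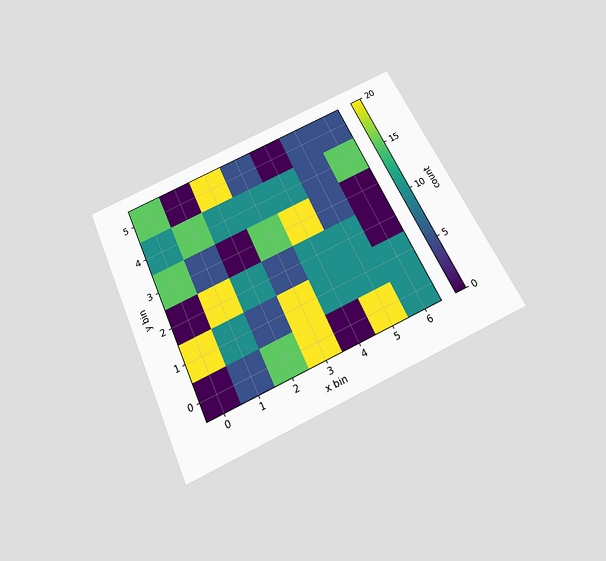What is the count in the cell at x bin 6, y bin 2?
The chart is tilted about 25° counter-clockwise and viewed slightly from below. Matching the cell (6, 2) against the colorbar gives 0.

0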